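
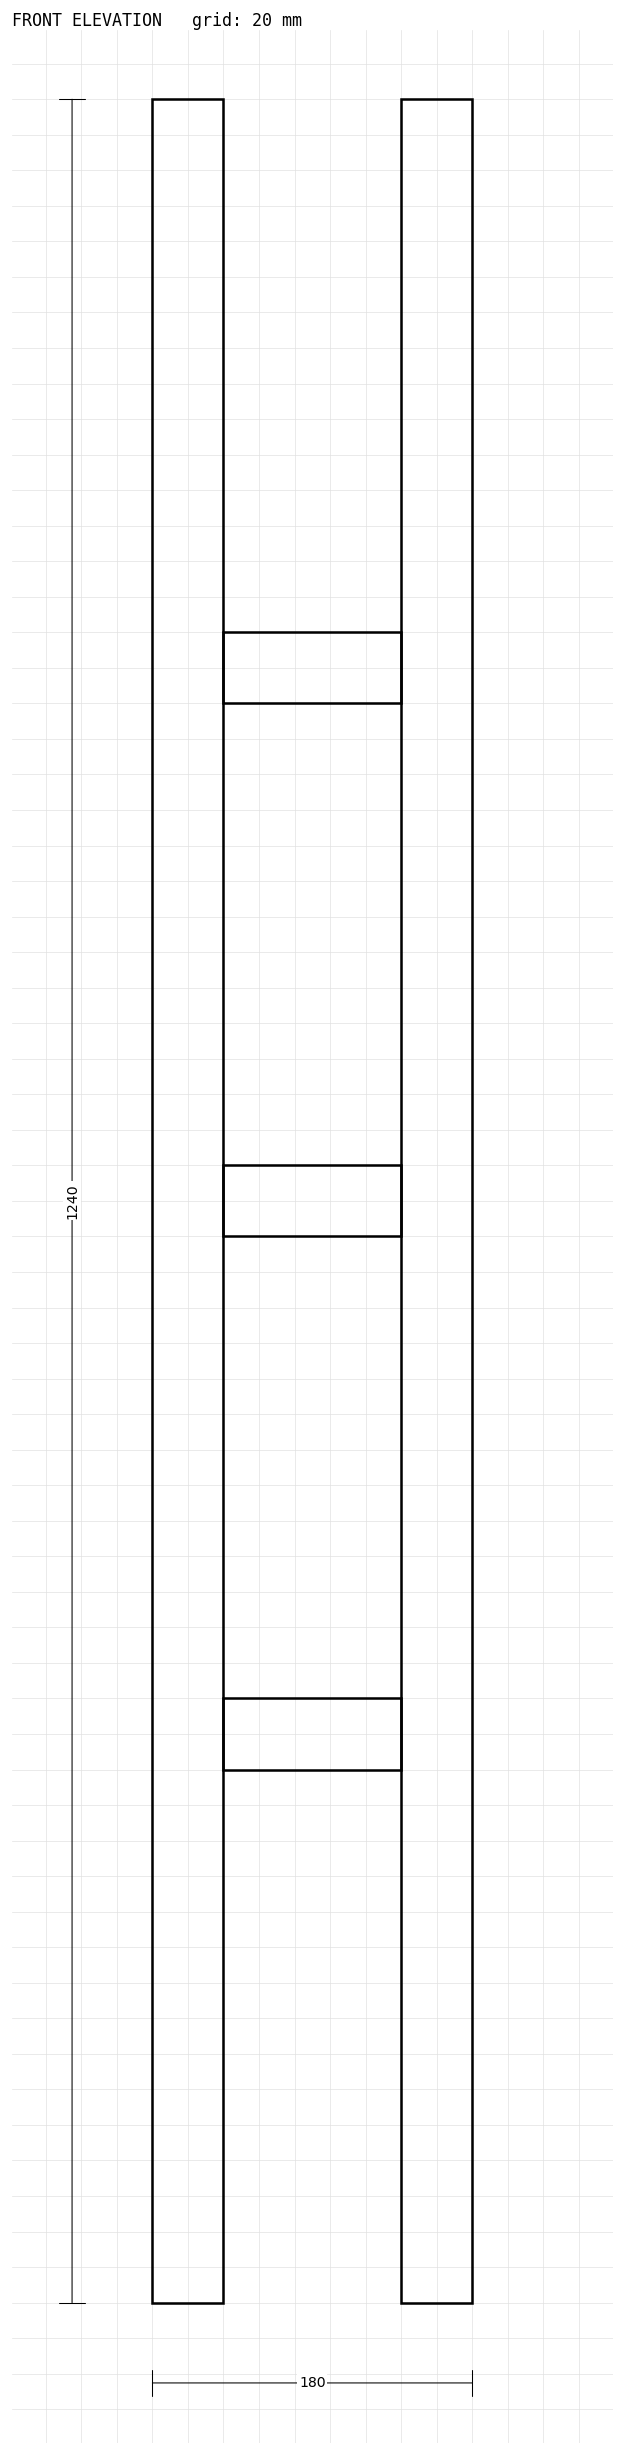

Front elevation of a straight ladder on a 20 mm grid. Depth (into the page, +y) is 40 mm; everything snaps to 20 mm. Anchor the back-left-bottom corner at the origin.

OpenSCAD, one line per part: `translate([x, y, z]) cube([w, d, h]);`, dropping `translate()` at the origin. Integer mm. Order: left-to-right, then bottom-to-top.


cube([40, 40, 1240]);
translate([40, 0, 300]) cube([100, 40, 40]);
translate([40, 0, 600]) cube([100, 40, 40]);
translate([40, 0, 900]) cube([100, 40, 40]);
translate([140, 0, 0]) cube([40, 40, 1240]);


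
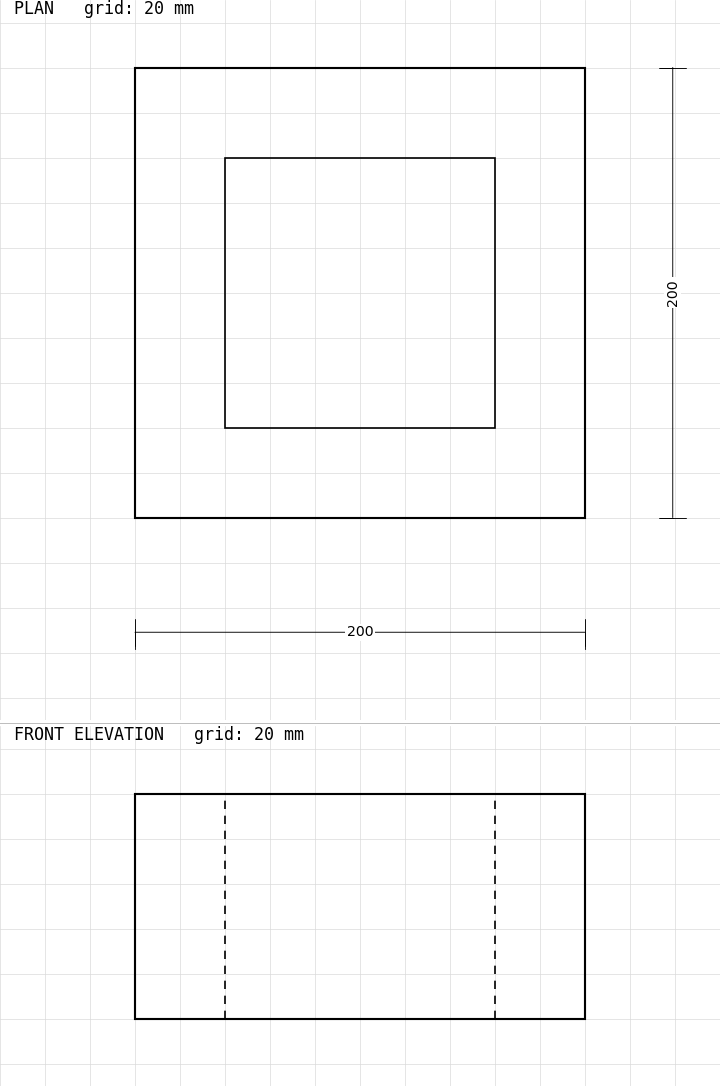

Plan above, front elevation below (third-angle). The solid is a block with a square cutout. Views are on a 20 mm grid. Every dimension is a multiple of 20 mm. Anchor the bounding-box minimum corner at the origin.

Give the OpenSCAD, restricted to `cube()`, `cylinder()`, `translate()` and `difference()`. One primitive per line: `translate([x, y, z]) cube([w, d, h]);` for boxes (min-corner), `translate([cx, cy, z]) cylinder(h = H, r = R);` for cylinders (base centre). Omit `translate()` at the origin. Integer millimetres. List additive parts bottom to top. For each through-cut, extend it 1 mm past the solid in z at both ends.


difference() {
  cube([200, 200, 100]);
  translate([40, 40, -1]) cube([120, 120, 102]);
}


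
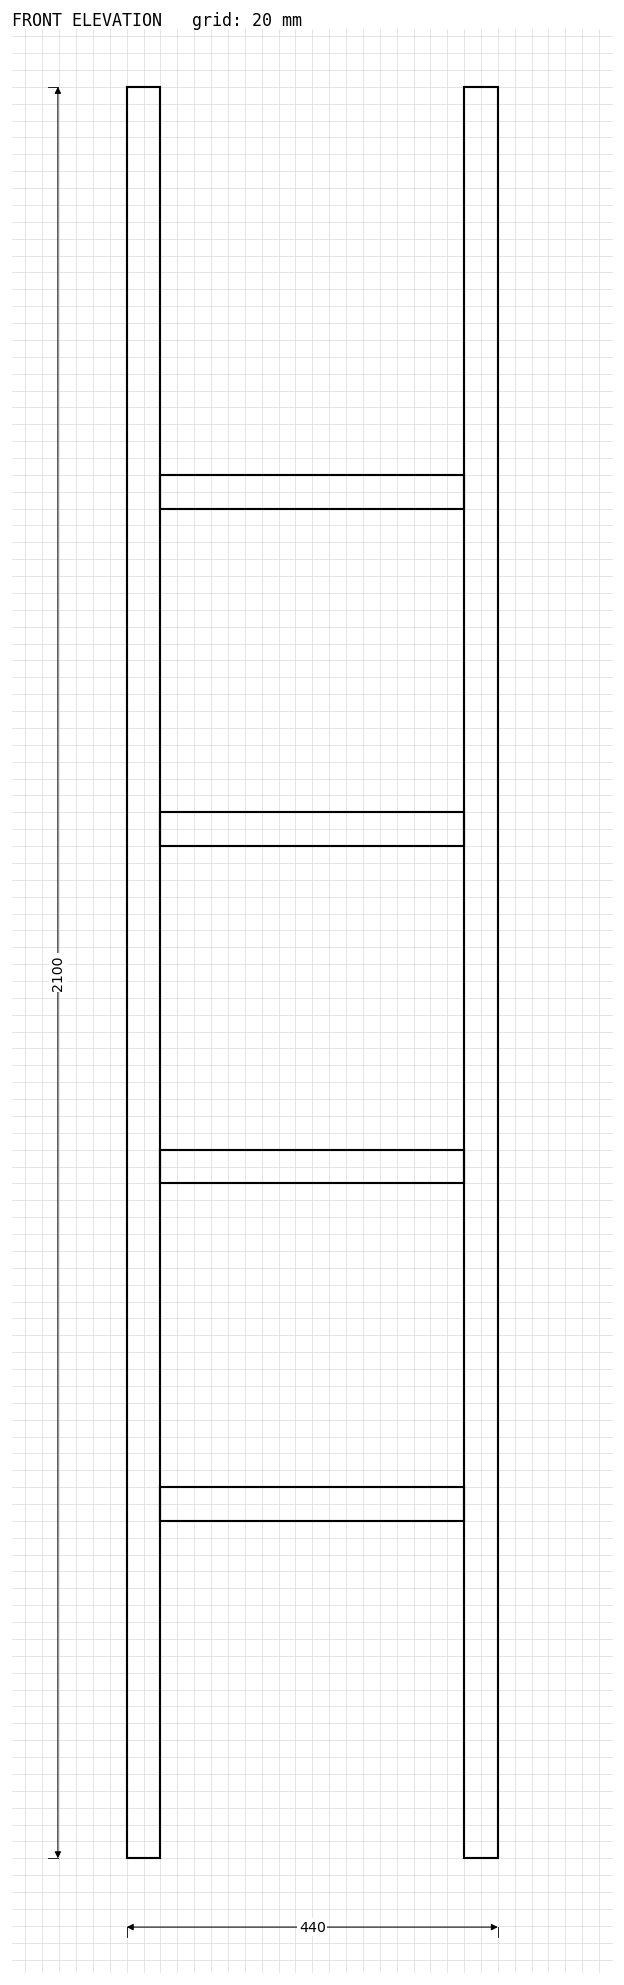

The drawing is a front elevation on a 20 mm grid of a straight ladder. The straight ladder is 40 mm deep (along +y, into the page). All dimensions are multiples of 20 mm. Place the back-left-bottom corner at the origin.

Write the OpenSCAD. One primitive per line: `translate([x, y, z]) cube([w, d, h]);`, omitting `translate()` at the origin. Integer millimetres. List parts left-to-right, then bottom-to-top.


cube([40, 40, 2100]);
translate([40, 0, 400]) cube([360, 40, 40]);
translate([40, 0, 800]) cube([360, 40, 40]);
translate([40, 0, 1200]) cube([360, 40, 40]);
translate([40, 0, 1600]) cube([360, 40, 40]);
translate([400, 0, 0]) cube([40, 40, 2100]);


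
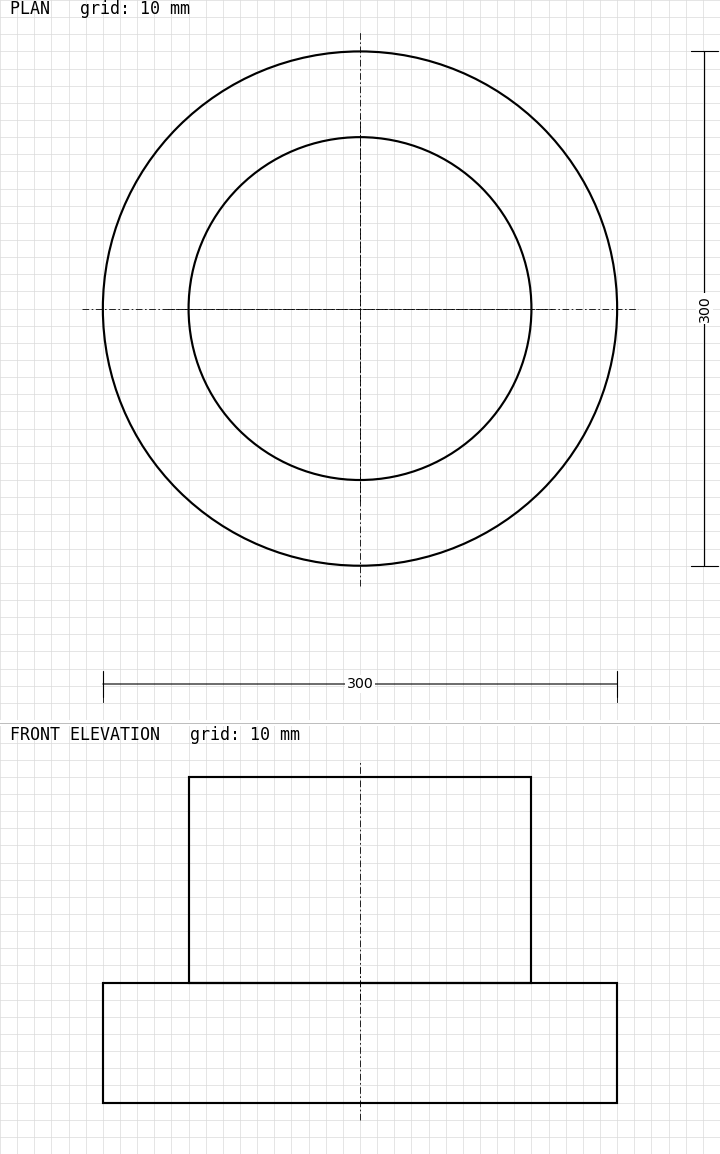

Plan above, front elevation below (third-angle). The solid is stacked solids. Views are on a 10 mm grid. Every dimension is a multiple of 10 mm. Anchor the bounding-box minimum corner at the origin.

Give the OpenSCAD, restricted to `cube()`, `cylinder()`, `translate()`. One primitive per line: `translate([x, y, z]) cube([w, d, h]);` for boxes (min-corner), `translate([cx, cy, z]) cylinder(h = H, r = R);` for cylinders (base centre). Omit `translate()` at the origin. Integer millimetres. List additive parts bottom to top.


translate([150, 150, 0]) cylinder(h = 70, r = 150);
translate([150, 150, 70]) cylinder(h = 120, r = 100);


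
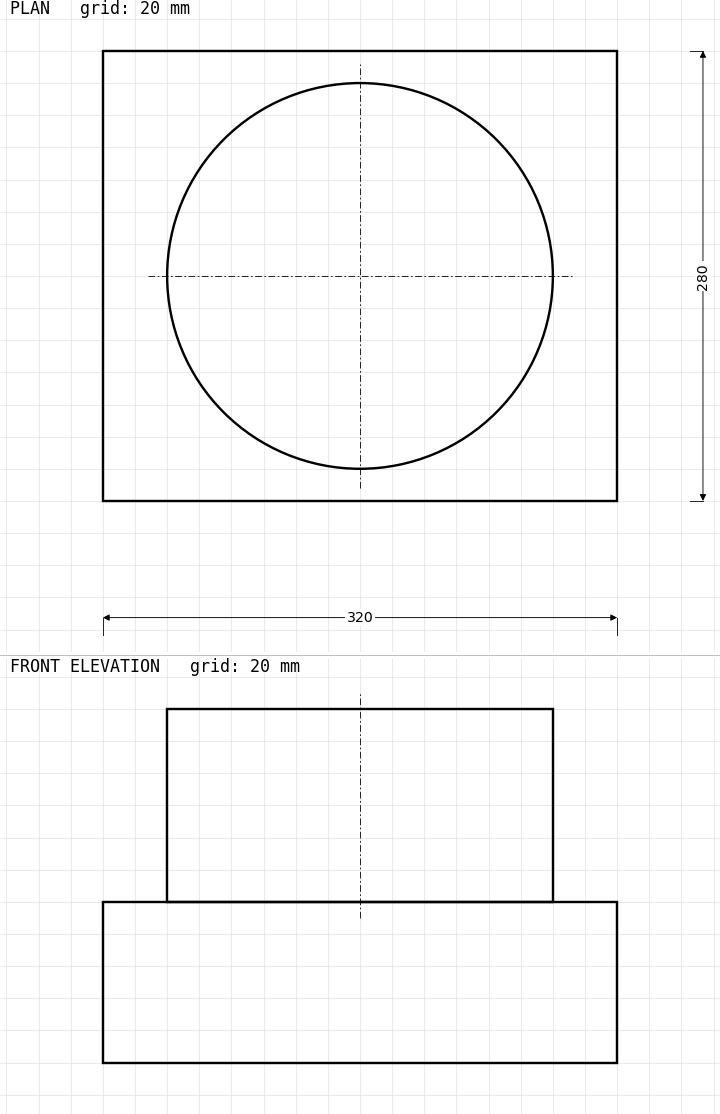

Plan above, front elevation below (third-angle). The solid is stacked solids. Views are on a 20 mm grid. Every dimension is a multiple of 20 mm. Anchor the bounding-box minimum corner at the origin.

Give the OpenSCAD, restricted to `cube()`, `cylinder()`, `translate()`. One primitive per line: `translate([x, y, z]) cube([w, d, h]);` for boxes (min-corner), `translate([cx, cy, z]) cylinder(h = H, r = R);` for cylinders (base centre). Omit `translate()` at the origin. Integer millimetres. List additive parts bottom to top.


cube([320, 280, 100]);
translate([160, 140, 100]) cylinder(h = 120, r = 120);


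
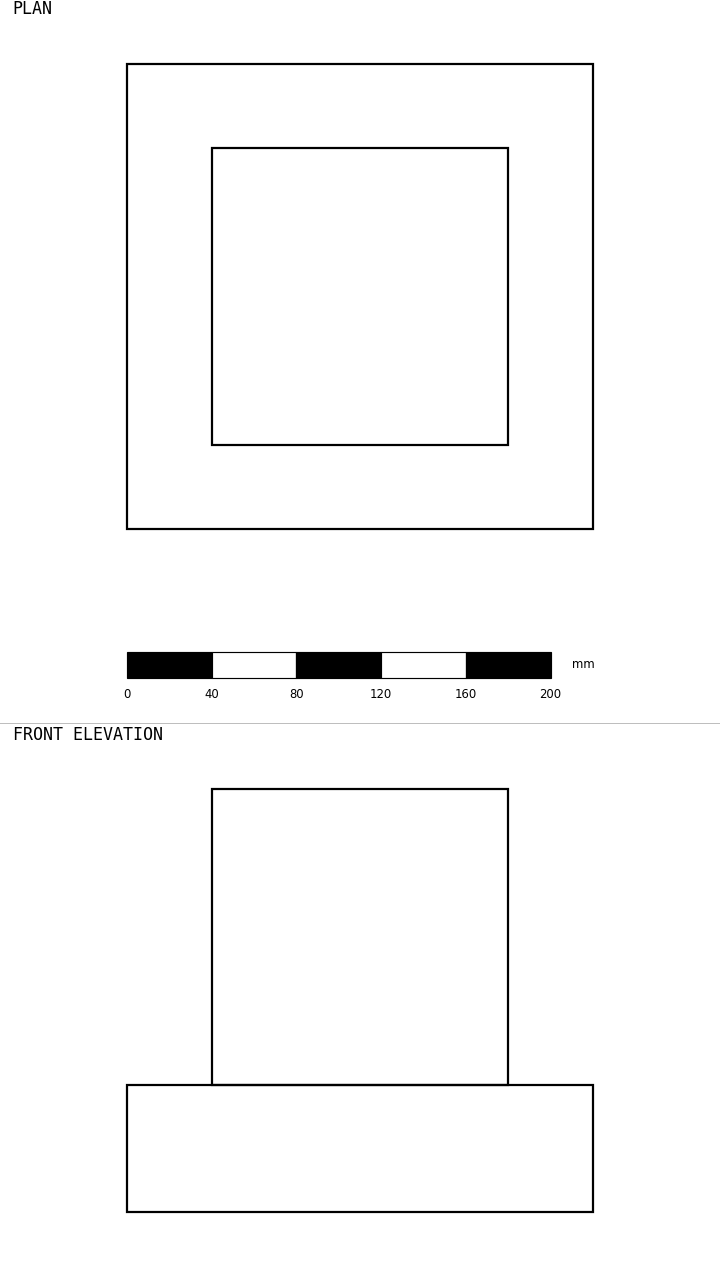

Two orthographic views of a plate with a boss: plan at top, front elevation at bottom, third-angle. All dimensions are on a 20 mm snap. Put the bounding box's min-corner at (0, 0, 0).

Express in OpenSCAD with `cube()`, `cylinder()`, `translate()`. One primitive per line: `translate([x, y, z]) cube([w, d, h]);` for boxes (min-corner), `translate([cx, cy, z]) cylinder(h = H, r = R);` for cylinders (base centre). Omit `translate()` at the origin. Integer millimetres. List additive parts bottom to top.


cube([220, 220, 60]);
translate([40, 40, 60]) cube([140, 140, 140]);


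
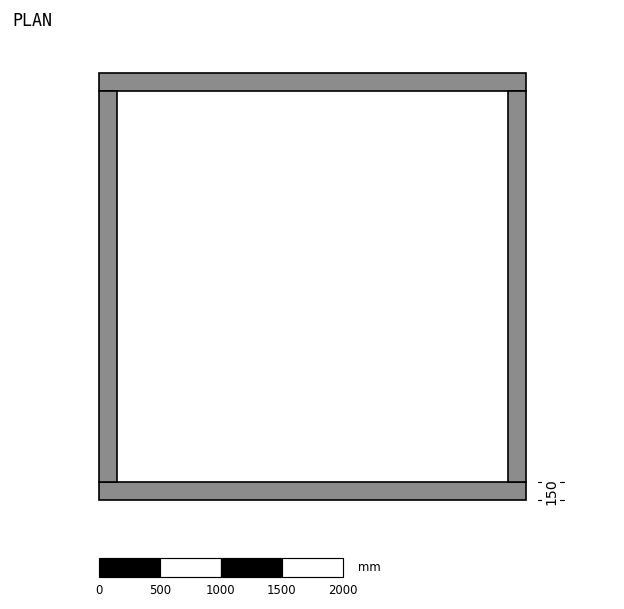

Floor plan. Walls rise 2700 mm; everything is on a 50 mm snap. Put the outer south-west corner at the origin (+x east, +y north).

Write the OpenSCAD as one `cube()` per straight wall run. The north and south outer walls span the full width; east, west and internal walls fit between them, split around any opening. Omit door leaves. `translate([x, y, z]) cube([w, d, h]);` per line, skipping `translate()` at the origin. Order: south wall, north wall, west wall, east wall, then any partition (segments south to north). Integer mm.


cube([3500, 150, 2700]);
translate([0, 3350, 0]) cube([3500, 150, 2700]);
translate([0, 150, 0]) cube([150, 3200, 2700]);
translate([3350, 150, 0]) cube([150, 3200, 2700]);


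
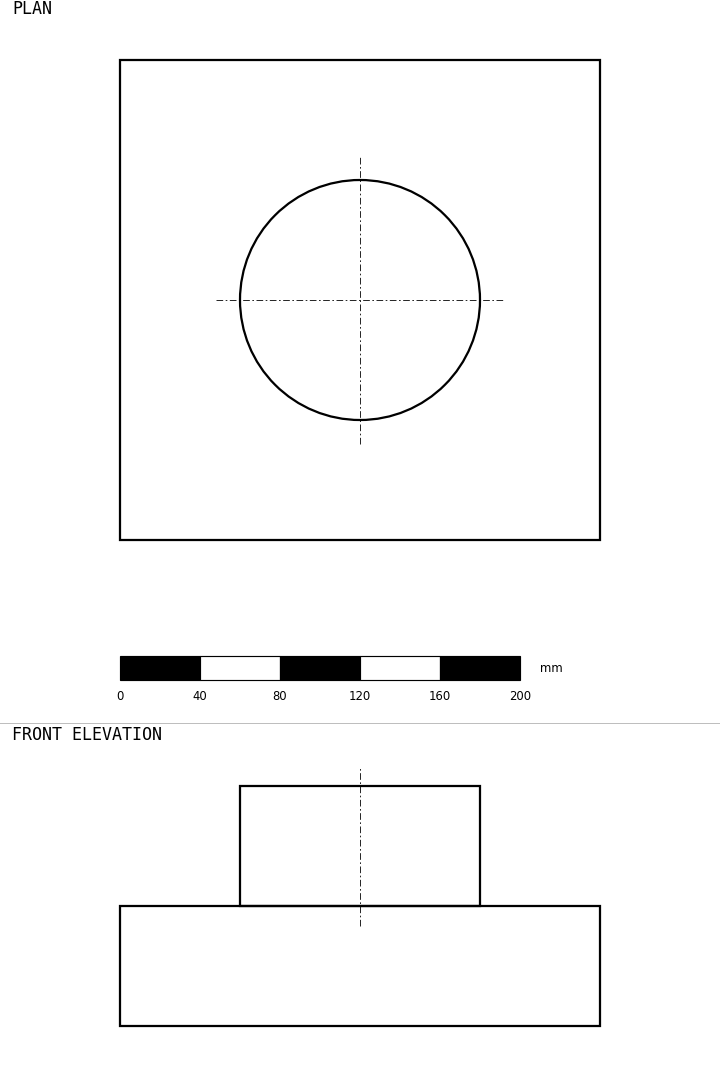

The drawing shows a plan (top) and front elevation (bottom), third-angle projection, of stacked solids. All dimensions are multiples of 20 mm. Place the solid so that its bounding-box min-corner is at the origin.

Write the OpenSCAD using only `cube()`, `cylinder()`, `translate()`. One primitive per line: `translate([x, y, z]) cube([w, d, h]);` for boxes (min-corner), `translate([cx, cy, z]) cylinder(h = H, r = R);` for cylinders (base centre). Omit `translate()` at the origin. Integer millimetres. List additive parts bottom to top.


cube([240, 240, 60]);
translate([120, 120, 60]) cylinder(h = 60, r = 60);


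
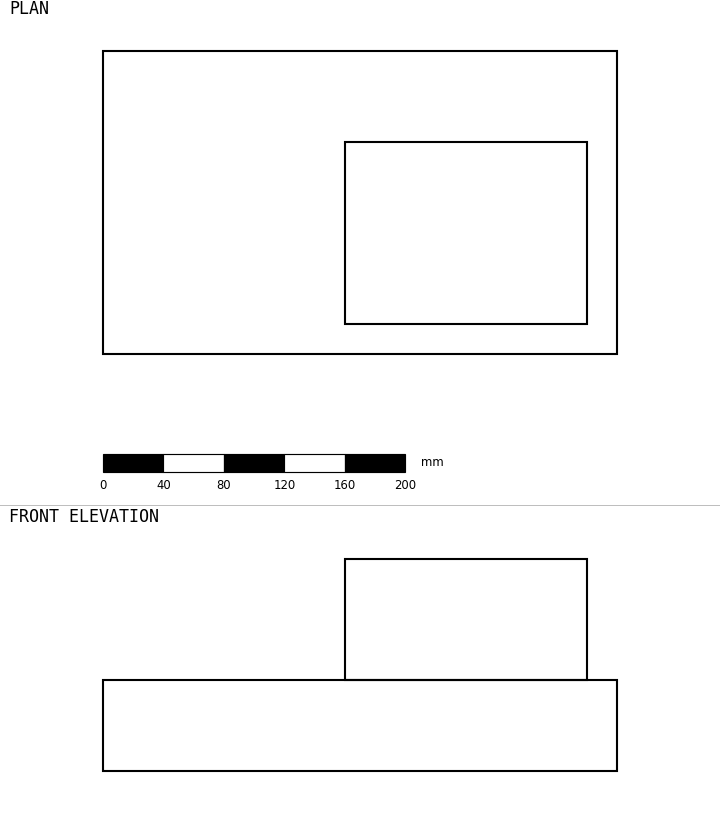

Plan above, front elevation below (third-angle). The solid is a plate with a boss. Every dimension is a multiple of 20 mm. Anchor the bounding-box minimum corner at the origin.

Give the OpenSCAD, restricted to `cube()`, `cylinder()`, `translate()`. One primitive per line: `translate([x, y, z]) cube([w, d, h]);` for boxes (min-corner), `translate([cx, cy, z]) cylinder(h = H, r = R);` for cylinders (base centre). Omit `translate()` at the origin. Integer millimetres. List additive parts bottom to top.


cube([340, 200, 60]);
translate([160, 20, 60]) cube([160, 120, 80]);


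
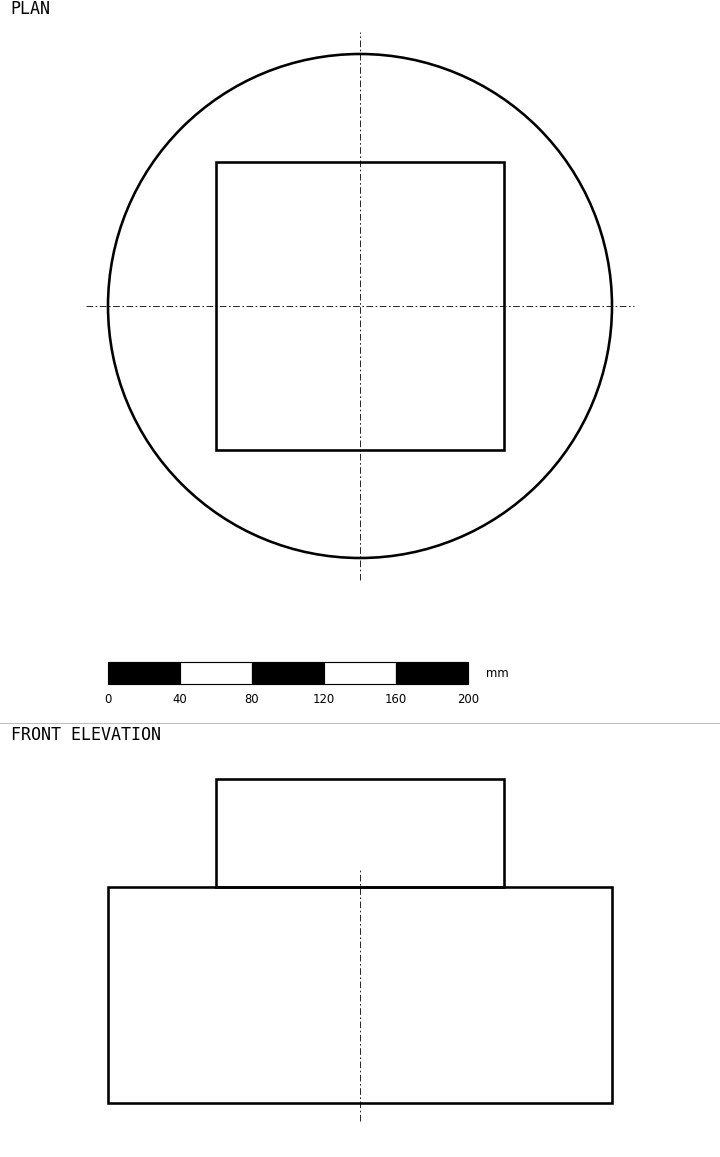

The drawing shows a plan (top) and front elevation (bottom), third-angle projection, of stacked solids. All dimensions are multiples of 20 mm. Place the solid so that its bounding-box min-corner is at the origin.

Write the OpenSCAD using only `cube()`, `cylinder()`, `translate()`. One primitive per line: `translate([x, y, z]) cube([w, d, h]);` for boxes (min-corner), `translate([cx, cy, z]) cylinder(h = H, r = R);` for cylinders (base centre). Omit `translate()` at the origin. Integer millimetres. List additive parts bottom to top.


translate([140, 140, 0]) cylinder(h = 120, r = 140);
translate([60, 60, 120]) cube([160, 160, 60]);


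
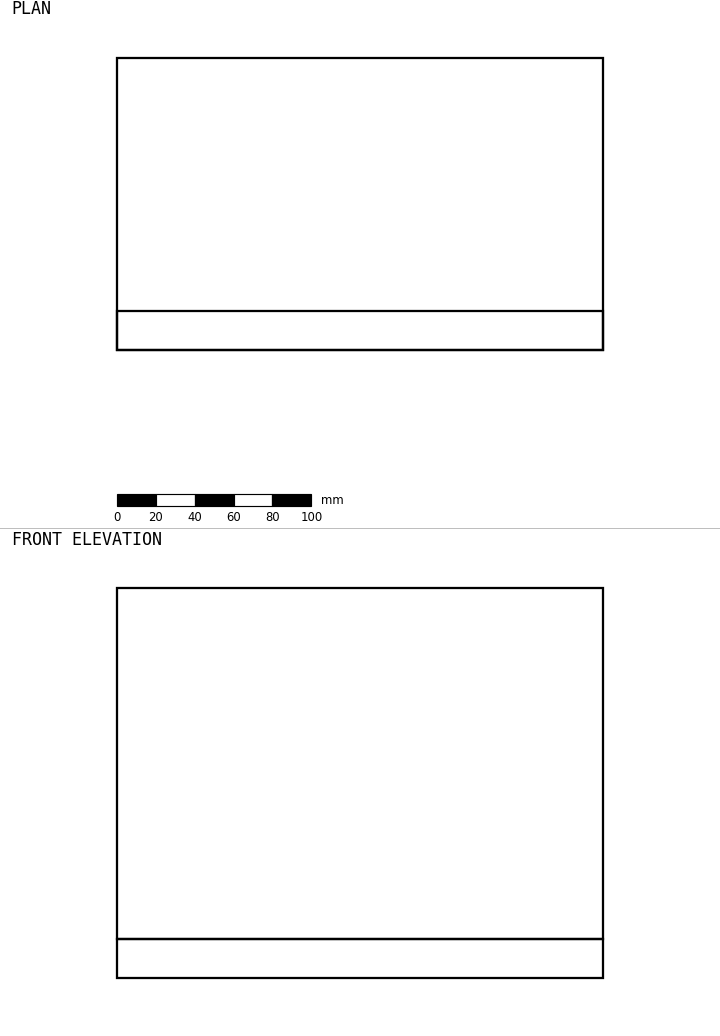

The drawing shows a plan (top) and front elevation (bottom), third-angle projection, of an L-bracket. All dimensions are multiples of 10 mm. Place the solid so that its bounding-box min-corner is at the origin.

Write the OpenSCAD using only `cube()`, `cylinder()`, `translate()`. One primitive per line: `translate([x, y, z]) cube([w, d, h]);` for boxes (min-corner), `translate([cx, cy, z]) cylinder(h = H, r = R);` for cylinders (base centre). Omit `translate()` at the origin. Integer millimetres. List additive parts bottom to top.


cube([250, 150, 20]);
translate([0, 0, 20]) cube([250, 20, 180]);


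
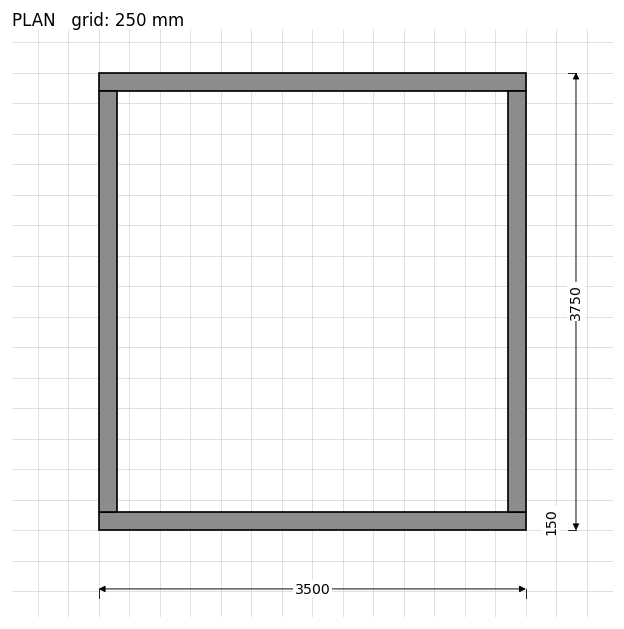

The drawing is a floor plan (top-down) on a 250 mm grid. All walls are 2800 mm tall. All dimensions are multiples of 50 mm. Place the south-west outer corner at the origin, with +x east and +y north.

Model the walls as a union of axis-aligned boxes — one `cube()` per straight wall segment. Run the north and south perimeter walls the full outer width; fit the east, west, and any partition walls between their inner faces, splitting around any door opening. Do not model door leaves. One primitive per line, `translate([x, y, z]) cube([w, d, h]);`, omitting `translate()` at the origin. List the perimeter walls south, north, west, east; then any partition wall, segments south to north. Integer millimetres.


cube([3500, 150, 2800]);
translate([0, 3600, 0]) cube([3500, 150, 2800]);
translate([0, 150, 0]) cube([150, 3450, 2800]);
translate([3350, 150, 0]) cube([150, 3450, 2800]);


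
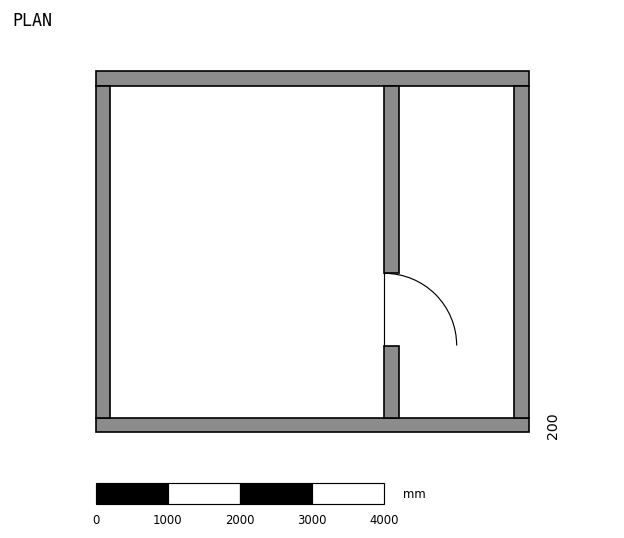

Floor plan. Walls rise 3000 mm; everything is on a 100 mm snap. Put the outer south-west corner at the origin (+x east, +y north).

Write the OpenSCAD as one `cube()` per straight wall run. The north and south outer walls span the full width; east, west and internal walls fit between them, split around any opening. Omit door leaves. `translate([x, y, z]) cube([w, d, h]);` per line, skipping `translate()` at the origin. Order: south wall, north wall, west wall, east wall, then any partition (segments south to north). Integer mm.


cube([6000, 200, 3000]);
translate([0, 4800, 0]) cube([6000, 200, 3000]);
translate([0, 200, 0]) cube([200, 4600, 3000]);
translate([5800, 200, 0]) cube([200, 4600, 3000]);
translate([4000, 200, 0]) cube([200, 1000, 3000]);
translate([4000, 2200, 0]) cube([200, 2600, 3000]);


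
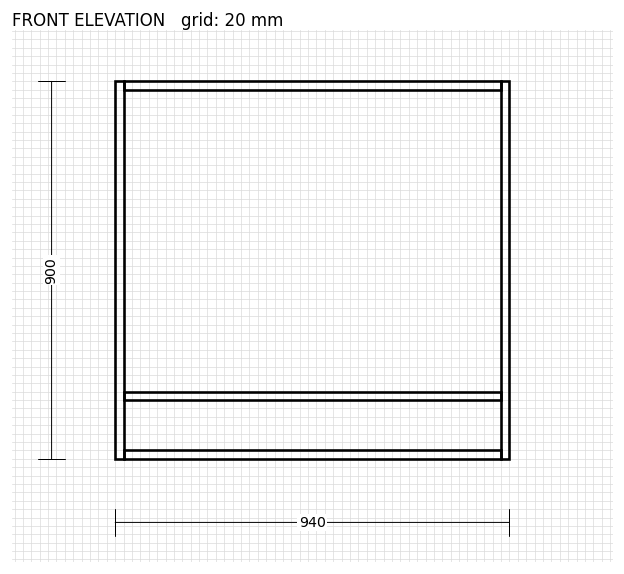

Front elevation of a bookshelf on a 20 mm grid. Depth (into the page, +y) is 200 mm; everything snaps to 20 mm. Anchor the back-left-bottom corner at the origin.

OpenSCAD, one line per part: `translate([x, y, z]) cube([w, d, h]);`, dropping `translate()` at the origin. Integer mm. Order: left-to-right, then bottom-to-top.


cube([20, 200, 900]);
translate([20, 0, 0]) cube([900, 200, 20]);
translate([20, 0, 140]) cube([900, 200, 20]);
translate([20, 0, 880]) cube([900, 200, 20]);
translate([920, 0, 0]) cube([20, 200, 900]);


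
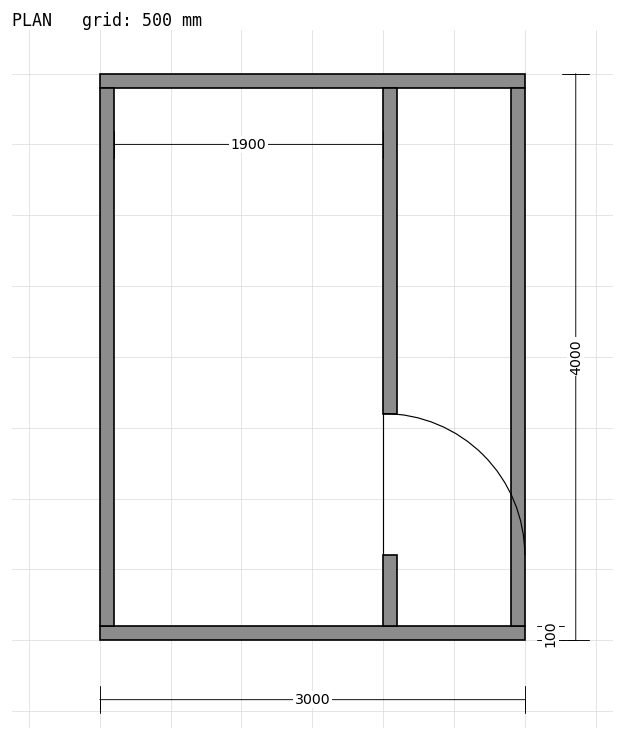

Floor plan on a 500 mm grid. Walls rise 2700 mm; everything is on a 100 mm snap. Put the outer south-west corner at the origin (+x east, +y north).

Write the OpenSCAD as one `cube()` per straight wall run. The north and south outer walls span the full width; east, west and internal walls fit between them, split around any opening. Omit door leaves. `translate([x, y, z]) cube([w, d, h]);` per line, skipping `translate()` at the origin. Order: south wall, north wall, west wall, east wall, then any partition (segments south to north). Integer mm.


cube([3000, 100, 2700]);
translate([0, 3900, 0]) cube([3000, 100, 2700]);
translate([0, 100, 0]) cube([100, 3800, 2700]);
translate([2900, 100, 0]) cube([100, 3800, 2700]);
translate([2000, 100, 0]) cube([100, 500, 2700]);
translate([2000, 1600, 0]) cube([100, 2300, 2700]);


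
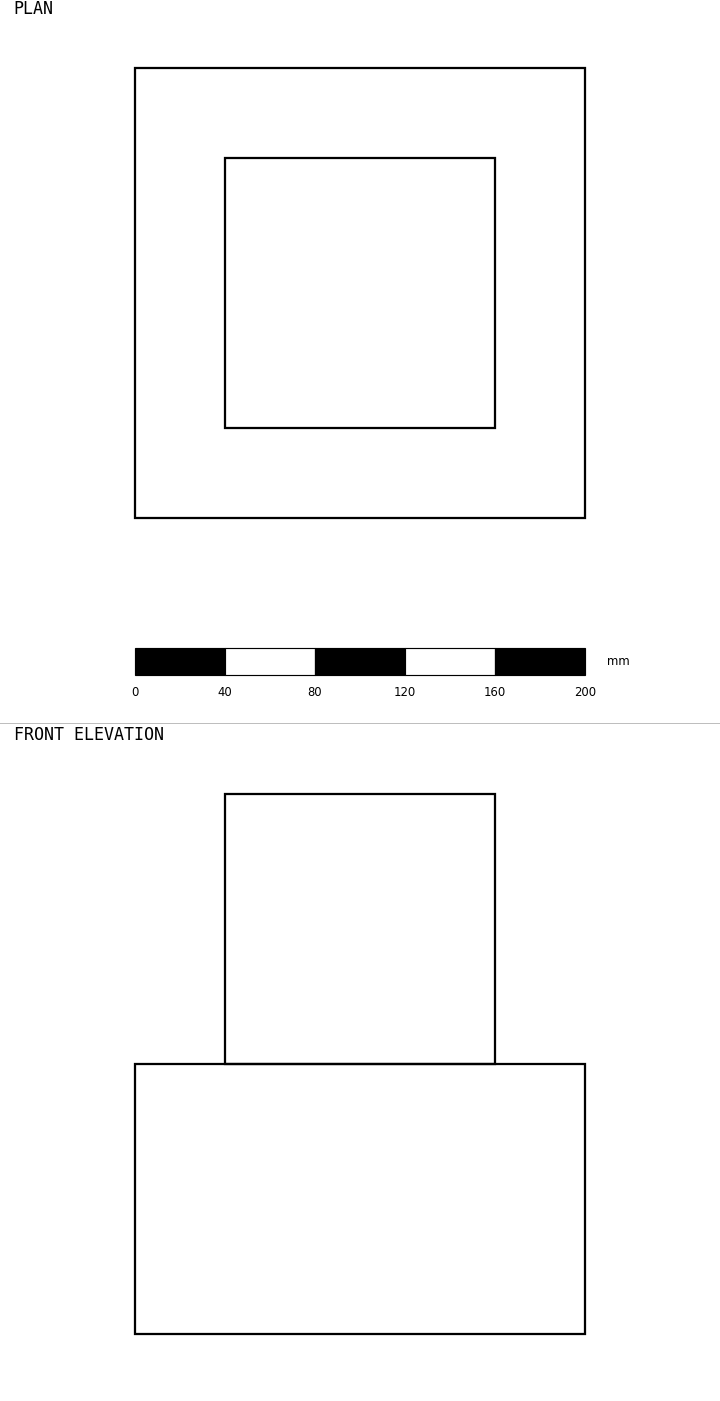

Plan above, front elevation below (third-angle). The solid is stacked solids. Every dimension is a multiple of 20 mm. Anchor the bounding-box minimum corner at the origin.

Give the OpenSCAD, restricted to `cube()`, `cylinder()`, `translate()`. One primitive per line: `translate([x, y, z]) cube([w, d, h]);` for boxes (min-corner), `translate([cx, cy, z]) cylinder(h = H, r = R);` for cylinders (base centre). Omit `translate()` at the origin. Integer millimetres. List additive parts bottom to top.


cube([200, 200, 120]);
translate([40, 40, 120]) cube([120, 120, 120]);


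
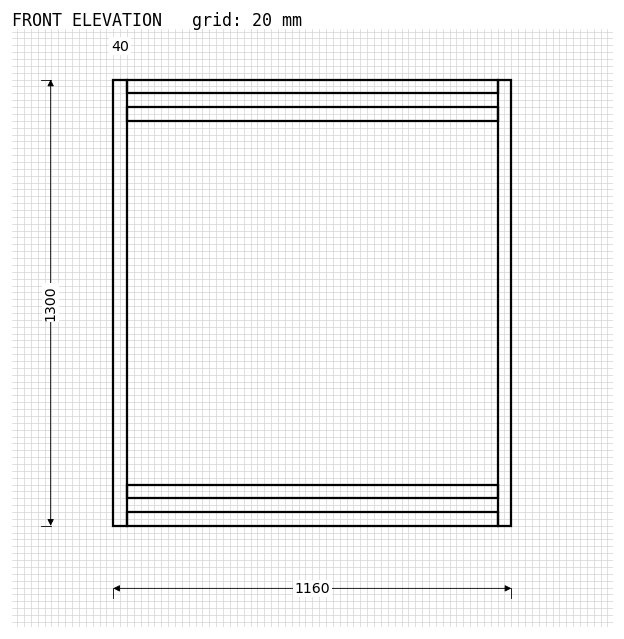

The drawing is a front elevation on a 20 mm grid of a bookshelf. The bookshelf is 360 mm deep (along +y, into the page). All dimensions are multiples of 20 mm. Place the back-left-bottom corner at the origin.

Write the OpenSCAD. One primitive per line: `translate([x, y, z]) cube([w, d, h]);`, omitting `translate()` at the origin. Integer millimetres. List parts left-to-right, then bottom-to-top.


cube([40, 360, 1300]);
translate([40, 0, 0]) cube([1080, 360, 40]);
translate([40, 0, 80]) cube([1080, 360, 40]);
translate([40, 0, 1180]) cube([1080, 360, 40]);
translate([40, 0, 1260]) cube([1080, 360, 40]);
translate([1120, 0, 0]) cube([40, 360, 1300]);


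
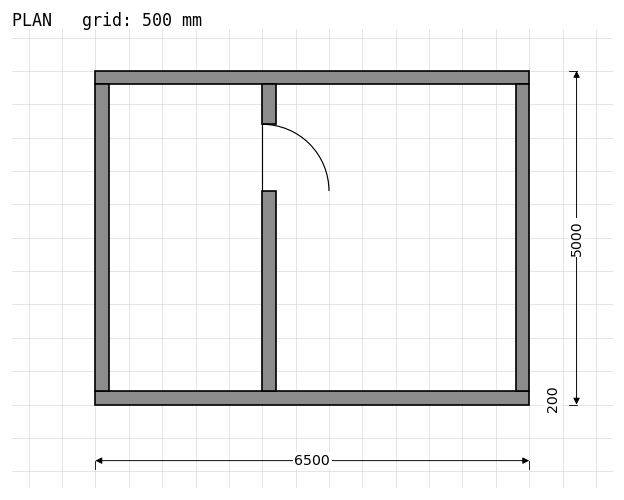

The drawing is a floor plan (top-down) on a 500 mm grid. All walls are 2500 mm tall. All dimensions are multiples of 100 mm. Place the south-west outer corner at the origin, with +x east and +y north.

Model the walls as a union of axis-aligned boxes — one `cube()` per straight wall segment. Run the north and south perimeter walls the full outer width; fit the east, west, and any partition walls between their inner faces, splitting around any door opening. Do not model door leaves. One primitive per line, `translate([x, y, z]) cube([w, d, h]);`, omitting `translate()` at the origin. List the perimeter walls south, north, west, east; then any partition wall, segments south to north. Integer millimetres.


cube([6500, 200, 2500]);
translate([0, 4800, 0]) cube([6500, 200, 2500]);
translate([0, 200, 0]) cube([200, 4600, 2500]);
translate([6300, 200, 0]) cube([200, 4600, 2500]);
translate([2500, 200, 0]) cube([200, 3000, 2500]);
translate([2500, 4200, 0]) cube([200, 600, 2500]);


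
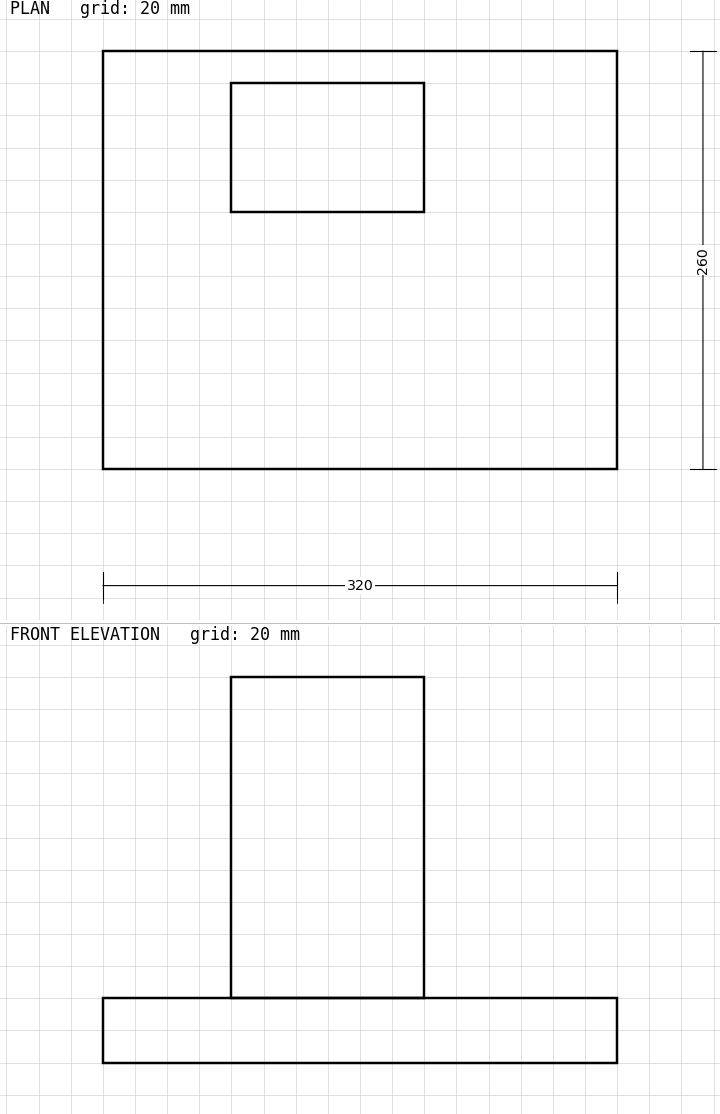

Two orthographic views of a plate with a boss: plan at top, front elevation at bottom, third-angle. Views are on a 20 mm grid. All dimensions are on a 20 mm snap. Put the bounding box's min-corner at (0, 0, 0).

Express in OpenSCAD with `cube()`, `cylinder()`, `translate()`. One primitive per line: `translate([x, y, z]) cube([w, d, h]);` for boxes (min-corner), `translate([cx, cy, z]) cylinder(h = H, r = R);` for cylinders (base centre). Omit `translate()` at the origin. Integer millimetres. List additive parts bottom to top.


cube([320, 260, 40]);
translate([80, 160, 40]) cube([120, 80, 200]);


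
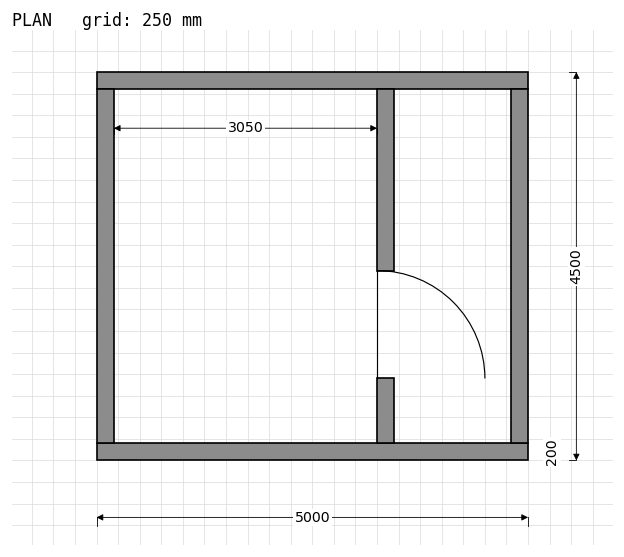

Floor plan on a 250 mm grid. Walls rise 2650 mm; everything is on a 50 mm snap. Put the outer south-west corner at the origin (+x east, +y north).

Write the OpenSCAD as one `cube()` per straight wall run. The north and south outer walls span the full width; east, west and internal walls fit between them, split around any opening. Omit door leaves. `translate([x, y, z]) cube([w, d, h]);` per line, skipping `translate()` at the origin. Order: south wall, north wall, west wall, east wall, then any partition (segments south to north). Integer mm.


cube([5000, 200, 2650]);
translate([0, 4300, 0]) cube([5000, 200, 2650]);
translate([0, 200, 0]) cube([200, 4100, 2650]);
translate([4800, 200, 0]) cube([200, 4100, 2650]);
translate([3250, 200, 0]) cube([200, 750, 2650]);
translate([3250, 2200, 0]) cube([200, 2100, 2650]);


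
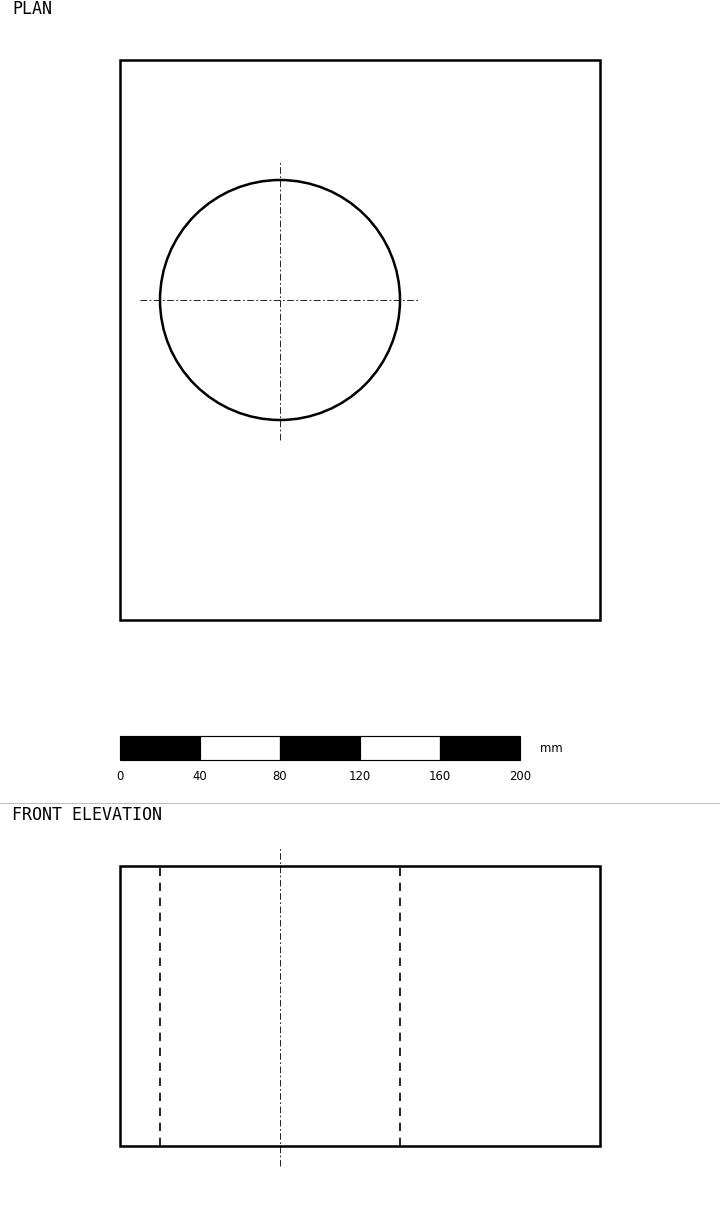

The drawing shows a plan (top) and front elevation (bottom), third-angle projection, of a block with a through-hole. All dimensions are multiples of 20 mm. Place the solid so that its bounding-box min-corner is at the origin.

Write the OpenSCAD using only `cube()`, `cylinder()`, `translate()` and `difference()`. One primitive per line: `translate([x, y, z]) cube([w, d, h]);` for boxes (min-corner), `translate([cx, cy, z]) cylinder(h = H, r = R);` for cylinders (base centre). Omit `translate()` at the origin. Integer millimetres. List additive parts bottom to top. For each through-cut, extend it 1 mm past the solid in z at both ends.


difference() {
  cube([240, 280, 140]);
  translate([80, 160, -1]) cylinder(h = 142, r = 60);
}


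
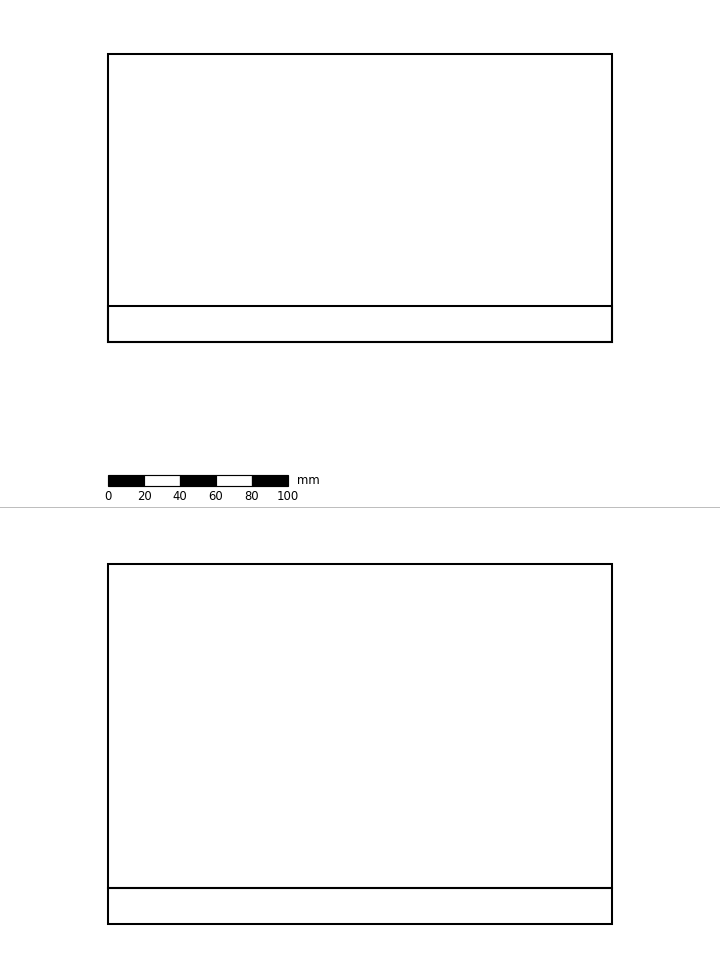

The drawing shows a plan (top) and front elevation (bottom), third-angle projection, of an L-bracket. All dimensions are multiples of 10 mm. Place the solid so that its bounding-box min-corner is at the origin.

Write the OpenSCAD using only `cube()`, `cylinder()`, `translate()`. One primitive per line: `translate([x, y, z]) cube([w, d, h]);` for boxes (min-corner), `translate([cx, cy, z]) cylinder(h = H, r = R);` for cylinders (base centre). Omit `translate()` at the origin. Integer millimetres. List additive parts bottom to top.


cube([280, 160, 20]);
translate([0, 0, 20]) cube([280, 20, 180]);


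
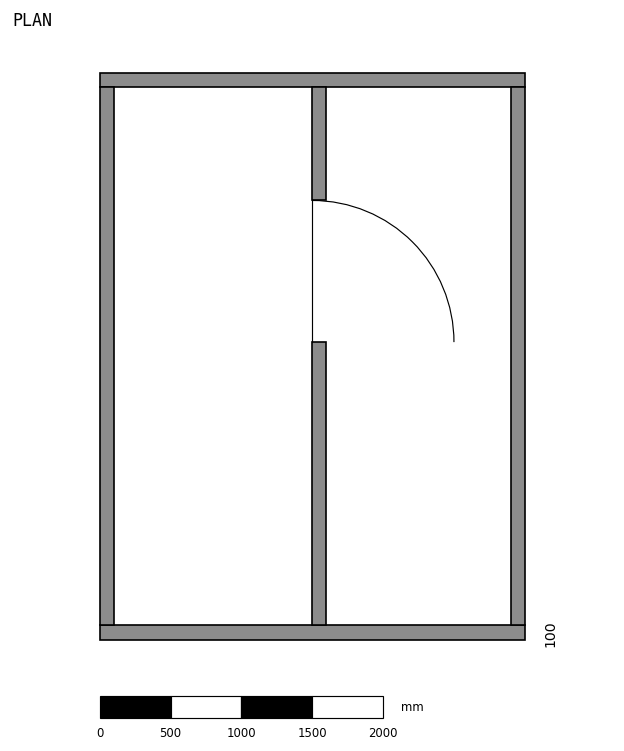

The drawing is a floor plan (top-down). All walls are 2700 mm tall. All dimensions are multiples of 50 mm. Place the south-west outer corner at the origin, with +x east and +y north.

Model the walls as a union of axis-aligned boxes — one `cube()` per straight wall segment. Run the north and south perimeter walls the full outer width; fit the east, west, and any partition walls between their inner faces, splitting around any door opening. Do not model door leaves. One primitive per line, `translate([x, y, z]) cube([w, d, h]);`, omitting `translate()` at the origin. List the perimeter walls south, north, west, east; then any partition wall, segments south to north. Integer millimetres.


cube([3000, 100, 2700]);
translate([0, 3900, 0]) cube([3000, 100, 2700]);
translate([0, 100, 0]) cube([100, 3800, 2700]);
translate([2900, 100, 0]) cube([100, 3800, 2700]);
translate([1500, 100, 0]) cube([100, 2000, 2700]);
translate([1500, 3100, 0]) cube([100, 800, 2700]);


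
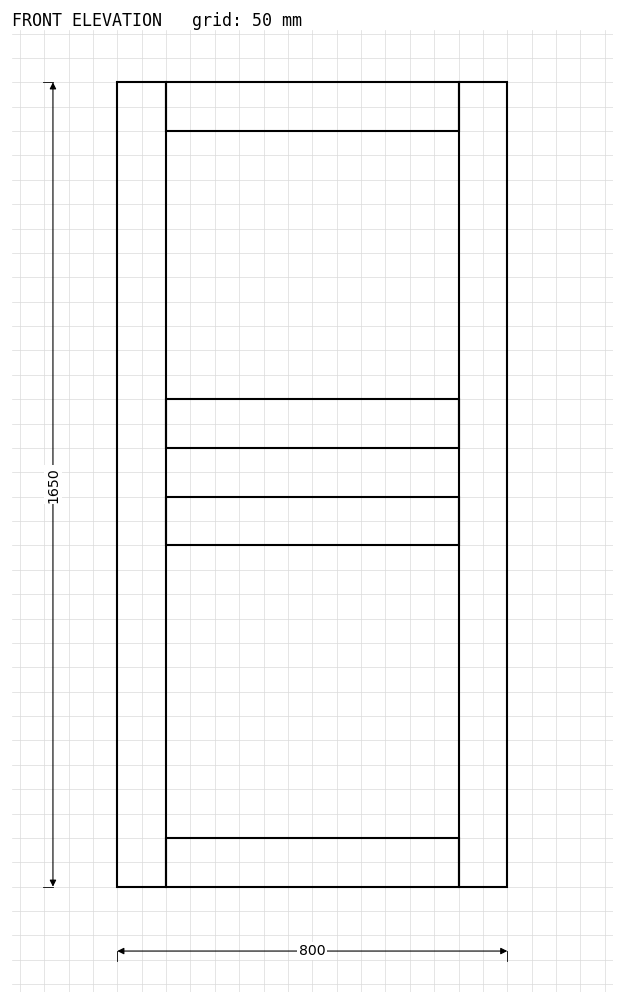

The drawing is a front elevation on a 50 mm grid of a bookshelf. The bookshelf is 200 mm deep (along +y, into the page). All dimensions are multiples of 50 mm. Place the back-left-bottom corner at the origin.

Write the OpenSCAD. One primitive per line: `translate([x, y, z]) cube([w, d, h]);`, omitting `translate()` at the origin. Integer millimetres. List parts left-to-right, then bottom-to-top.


cube([100, 200, 1650]);
translate([100, 0, 0]) cube([600, 200, 100]);
translate([100, 0, 700]) cube([600, 200, 100]);
translate([100, 0, 900]) cube([600, 200, 100]);
translate([100, 0, 1550]) cube([600, 200, 100]);
translate([700, 0, 0]) cube([100, 200, 1650]);


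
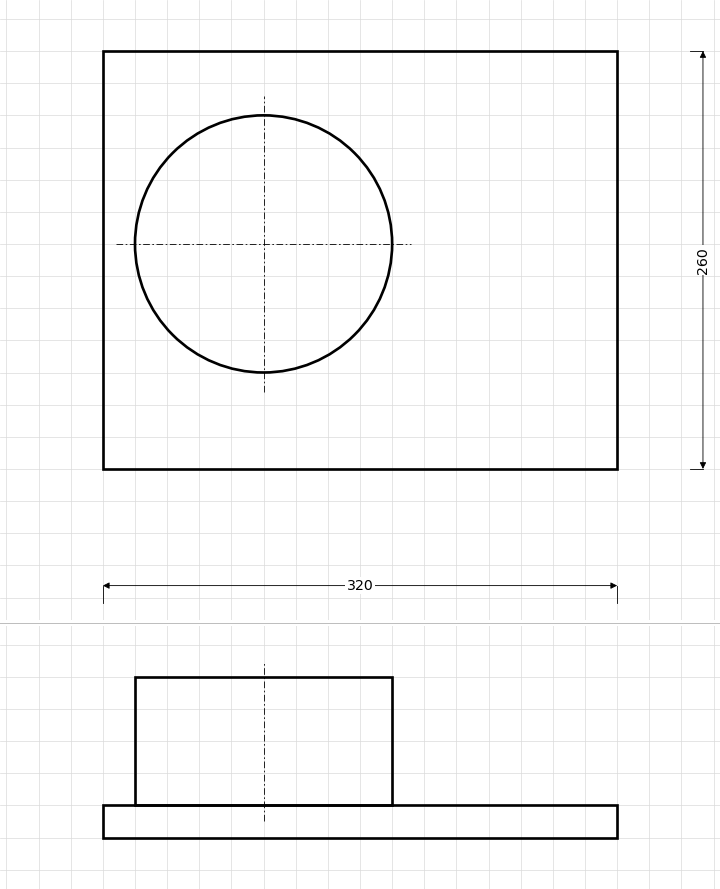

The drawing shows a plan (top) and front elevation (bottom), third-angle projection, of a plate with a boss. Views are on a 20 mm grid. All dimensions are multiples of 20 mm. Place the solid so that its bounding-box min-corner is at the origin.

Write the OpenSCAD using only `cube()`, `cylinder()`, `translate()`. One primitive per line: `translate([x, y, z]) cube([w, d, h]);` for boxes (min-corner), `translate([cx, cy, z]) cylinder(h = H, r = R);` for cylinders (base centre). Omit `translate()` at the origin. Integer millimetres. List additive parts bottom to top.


cube([320, 260, 20]);
translate([100, 140, 20]) cylinder(h = 80, r = 80);


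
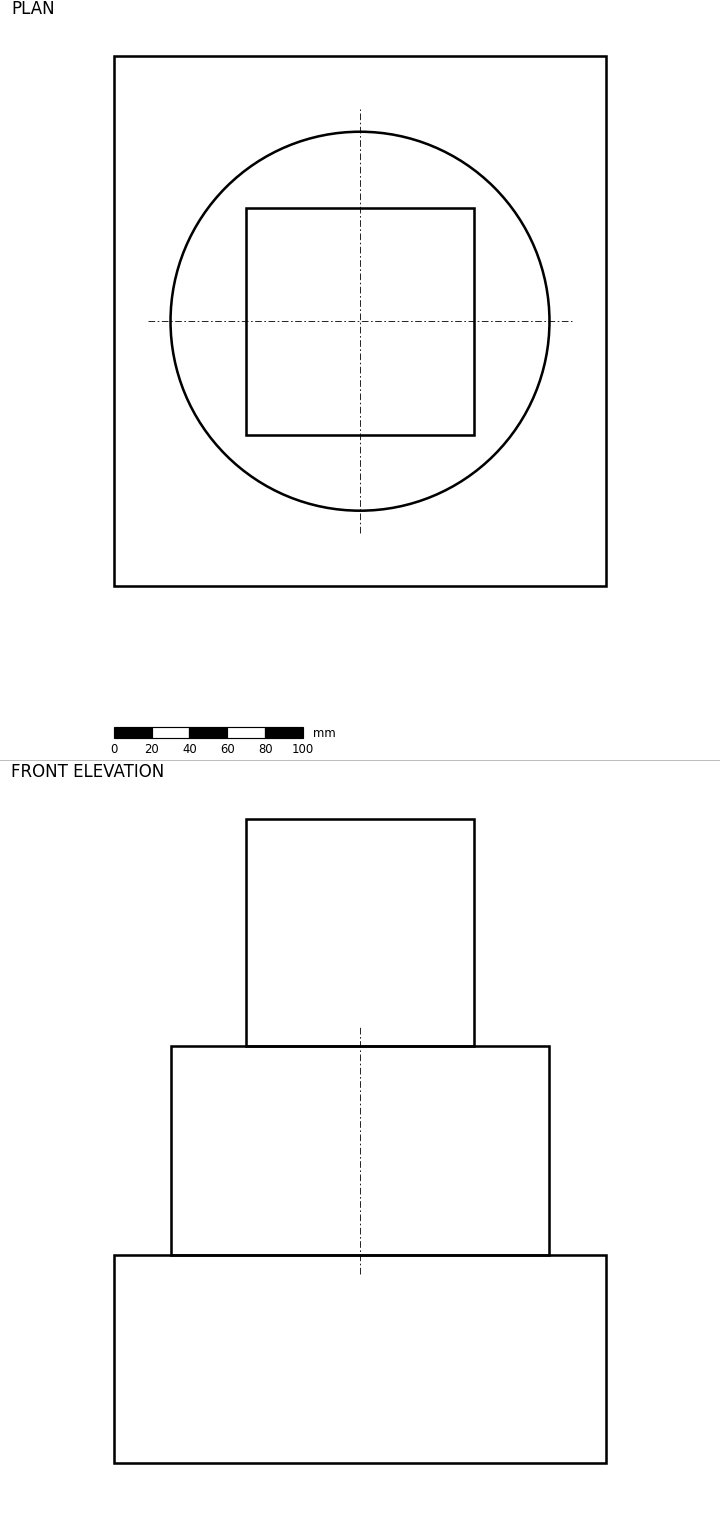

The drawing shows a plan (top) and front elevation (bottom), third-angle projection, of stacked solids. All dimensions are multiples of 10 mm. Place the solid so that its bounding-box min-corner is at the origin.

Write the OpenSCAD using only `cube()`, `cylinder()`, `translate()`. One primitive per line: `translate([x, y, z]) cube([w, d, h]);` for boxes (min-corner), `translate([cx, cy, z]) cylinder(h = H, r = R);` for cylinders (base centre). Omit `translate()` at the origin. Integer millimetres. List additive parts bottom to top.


cube([260, 280, 110]);
translate([130, 140, 110]) cylinder(h = 110, r = 100);
translate([70, 80, 220]) cube([120, 120, 120]);


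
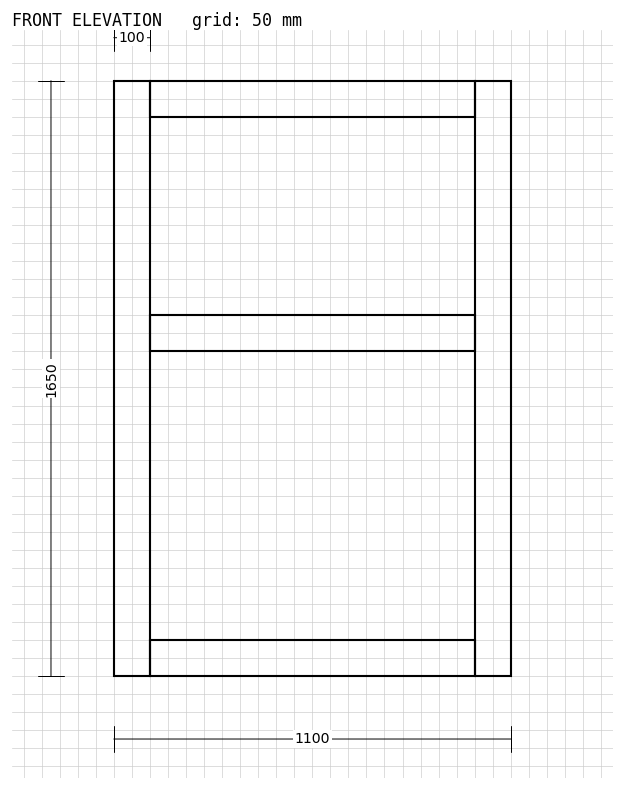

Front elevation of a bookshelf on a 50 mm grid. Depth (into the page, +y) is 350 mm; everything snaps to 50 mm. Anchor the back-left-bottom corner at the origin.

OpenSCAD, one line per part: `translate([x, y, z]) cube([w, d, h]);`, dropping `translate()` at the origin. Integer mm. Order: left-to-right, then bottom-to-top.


cube([100, 350, 1650]);
translate([100, 0, 0]) cube([900, 350, 100]);
translate([100, 0, 900]) cube([900, 350, 100]);
translate([100, 0, 1550]) cube([900, 350, 100]);
translate([1000, 0, 0]) cube([100, 350, 1650]);


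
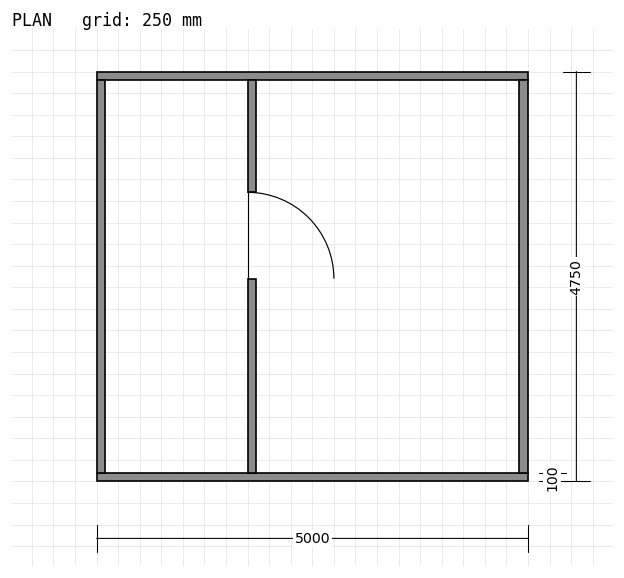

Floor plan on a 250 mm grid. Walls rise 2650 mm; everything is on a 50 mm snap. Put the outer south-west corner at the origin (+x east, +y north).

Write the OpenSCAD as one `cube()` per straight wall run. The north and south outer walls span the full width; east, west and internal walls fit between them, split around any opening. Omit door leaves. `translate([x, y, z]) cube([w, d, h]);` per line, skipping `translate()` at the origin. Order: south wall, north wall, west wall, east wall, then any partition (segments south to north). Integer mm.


cube([5000, 100, 2650]);
translate([0, 4650, 0]) cube([5000, 100, 2650]);
translate([0, 100, 0]) cube([100, 4550, 2650]);
translate([4900, 100, 0]) cube([100, 4550, 2650]);
translate([1750, 100, 0]) cube([100, 2250, 2650]);
translate([1750, 3350, 0]) cube([100, 1300, 2650]);


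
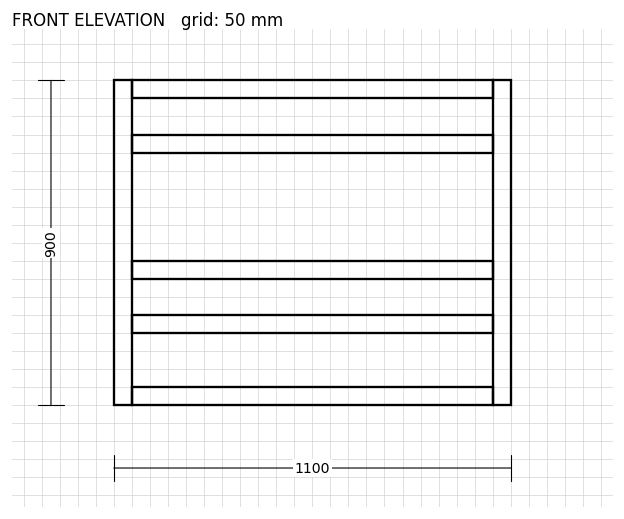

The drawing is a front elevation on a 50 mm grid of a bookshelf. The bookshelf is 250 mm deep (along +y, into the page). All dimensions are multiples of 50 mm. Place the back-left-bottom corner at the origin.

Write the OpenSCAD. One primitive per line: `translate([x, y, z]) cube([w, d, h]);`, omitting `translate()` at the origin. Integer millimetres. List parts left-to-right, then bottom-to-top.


cube([50, 250, 900]);
translate([50, 0, 0]) cube([1000, 250, 50]);
translate([50, 0, 200]) cube([1000, 250, 50]);
translate([50, 0, 350]) cube([1000, 250, 50]);
translate([50, 0, 700]) cube([1000, 250, 50]);
translate([50, 0, 850]) cube([1000, 250, 50]);
translate([1050, 0, 0]) cube([50, 250, 900]);


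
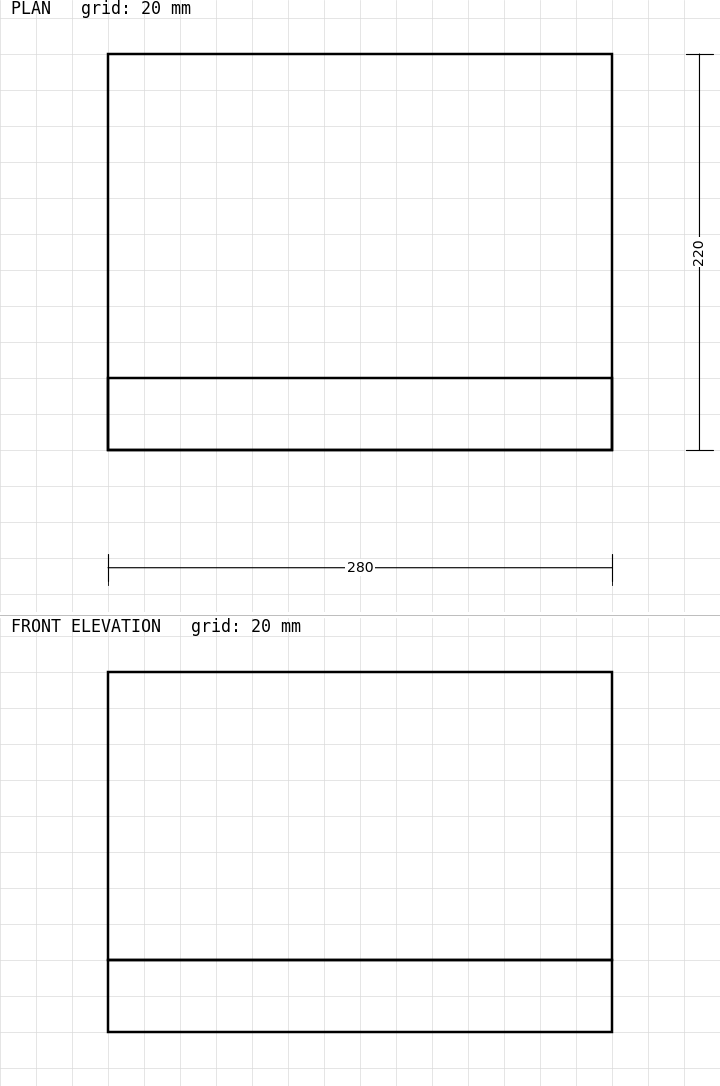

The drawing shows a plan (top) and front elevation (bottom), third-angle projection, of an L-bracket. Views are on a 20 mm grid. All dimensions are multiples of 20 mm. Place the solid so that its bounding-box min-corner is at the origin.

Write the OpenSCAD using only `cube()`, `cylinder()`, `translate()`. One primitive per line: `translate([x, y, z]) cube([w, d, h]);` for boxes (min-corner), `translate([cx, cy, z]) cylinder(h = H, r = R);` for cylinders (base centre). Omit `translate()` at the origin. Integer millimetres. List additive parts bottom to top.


cube([280, 220, 40]);
translate([0, 0, 40]) cube([280, 40, 160]);


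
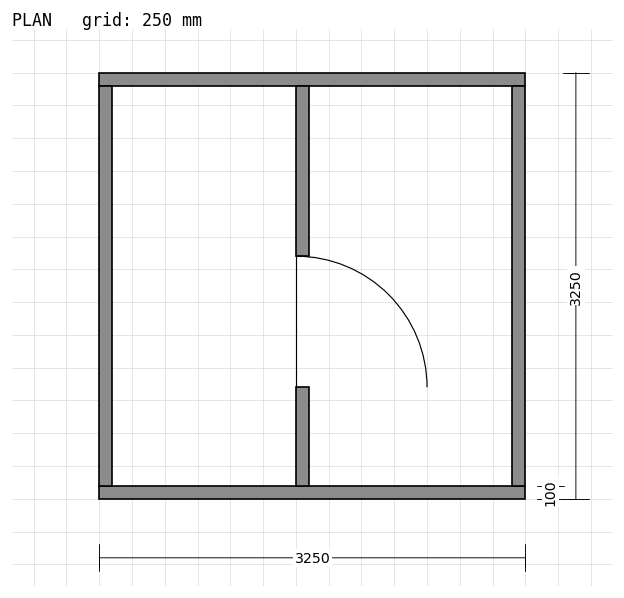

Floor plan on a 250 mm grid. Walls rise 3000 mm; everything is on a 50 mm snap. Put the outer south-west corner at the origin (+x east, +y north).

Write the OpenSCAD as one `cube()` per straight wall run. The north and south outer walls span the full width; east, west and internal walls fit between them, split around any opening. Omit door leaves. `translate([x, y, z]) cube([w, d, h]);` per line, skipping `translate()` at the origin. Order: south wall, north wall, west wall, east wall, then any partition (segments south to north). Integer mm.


cube([3250, 100, 3000]);
translate([0, 3150, 0]) cube([3250, 100, 3000]);
translate([0, 100, 0]) cube([100, 3050, 3000]);
translate([3150, 100, 0]) cube([100, 3050, 3000]);
translate([1500, 100, 0]) cube([100, 750, 3000]);
translate([1500, 1850, 0]) cube([100, 1300, 3000]);


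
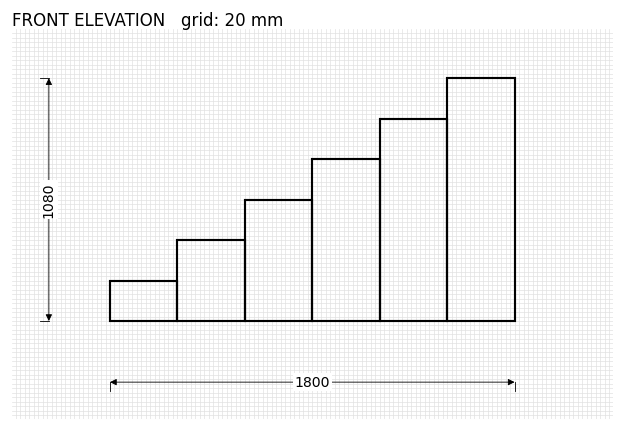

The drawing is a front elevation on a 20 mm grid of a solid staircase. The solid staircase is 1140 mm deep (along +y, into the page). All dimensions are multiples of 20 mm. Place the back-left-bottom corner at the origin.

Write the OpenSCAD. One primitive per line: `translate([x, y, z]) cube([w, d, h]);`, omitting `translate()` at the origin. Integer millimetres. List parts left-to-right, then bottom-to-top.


cube([300, 1140, 180]);
translate([300, 0, 0]) cube([300, 1140, 360]);
translate([600, 0, 0]) cube([300, 1140, 540]);
translate([900, 0, 0]) cube([300, 1140, 720]);
translate([1200, 0, 0]) cube([300, 1140, 900]);
translate([1500, 0, 0]) cube([300, 1140, 1080]);


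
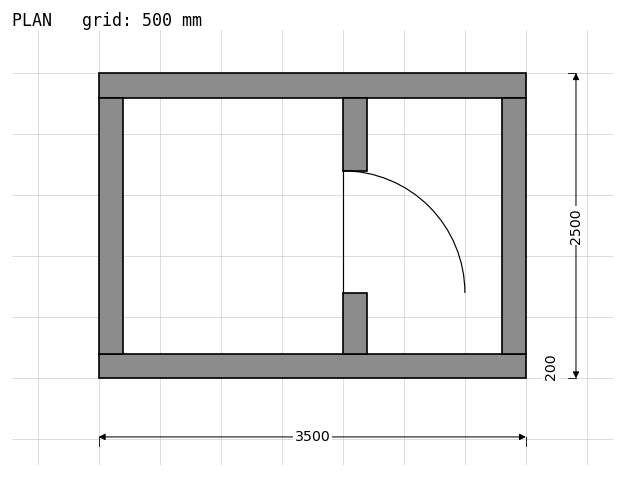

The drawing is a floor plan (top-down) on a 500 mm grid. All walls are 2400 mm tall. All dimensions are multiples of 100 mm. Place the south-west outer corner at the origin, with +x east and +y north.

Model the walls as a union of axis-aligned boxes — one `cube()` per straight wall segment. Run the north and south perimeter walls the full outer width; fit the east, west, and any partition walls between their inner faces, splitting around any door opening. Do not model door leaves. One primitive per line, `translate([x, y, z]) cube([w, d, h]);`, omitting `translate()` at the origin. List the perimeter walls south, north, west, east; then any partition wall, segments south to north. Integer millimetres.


cube([3500, 200, 2400]);
translate([0, 2300, 0]) cube([3500, 200, 2400]);
translate([0, 200, 0]) cube([200, 2100, 2400]);
translate([3300, 200, 0]) cube([200, 2100, 2400]);
translate([2000, 200, 0]) cube([200, 500, 2400]);
translate([2000, 1700, 0]) cube([200, 600, 2400]);


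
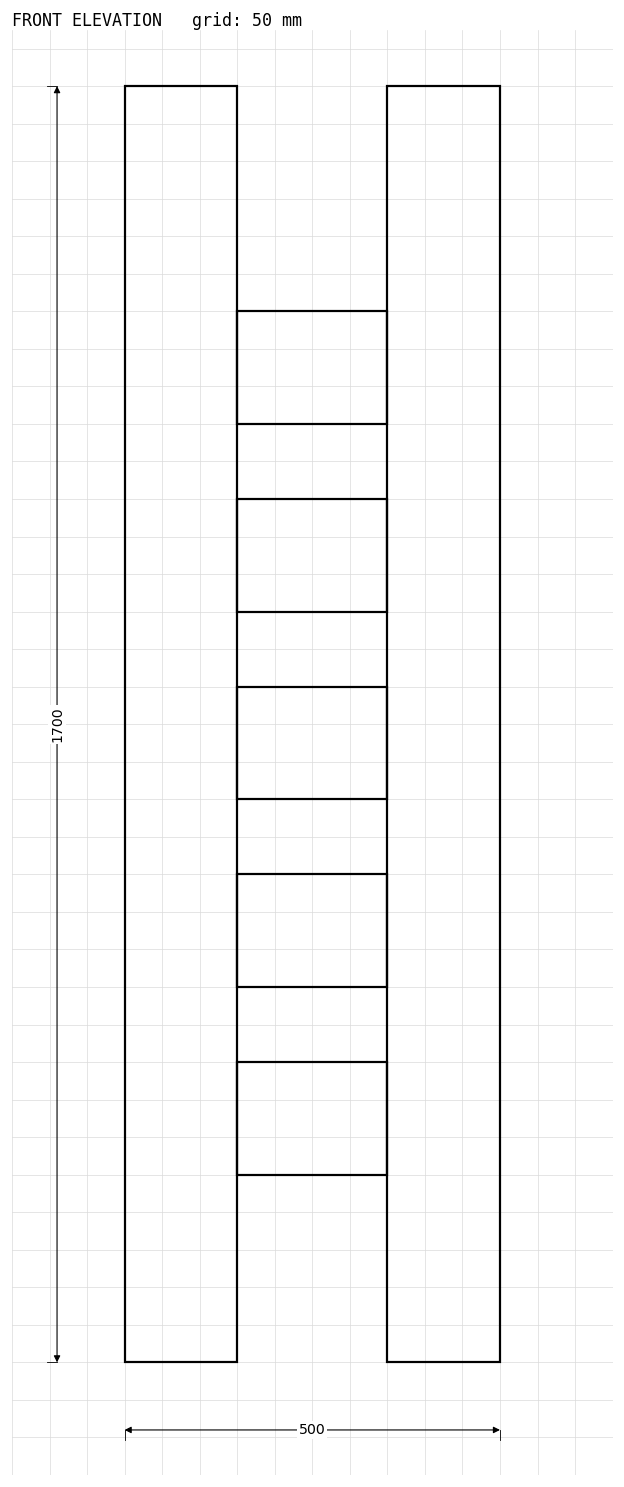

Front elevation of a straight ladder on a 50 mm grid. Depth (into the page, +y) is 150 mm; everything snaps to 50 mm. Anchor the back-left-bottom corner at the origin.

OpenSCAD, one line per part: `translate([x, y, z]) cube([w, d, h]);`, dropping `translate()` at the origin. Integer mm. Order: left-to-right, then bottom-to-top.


cube([150, 150, 1700]);
translate([150, 0, 250]) cube([200, 150, 150]);
translate([150, 0, 500]) cube([200, 150, 150]);
translate([150, 0, 750]) cube([200, 150, 150]);
translate([150, 0, 1000]) cube([200, 150, 150]);
translate([150, 0, 1250]) cube([200, 150, 150]);
translate([350, 0, 0]) cube([150, 150, 1700]);


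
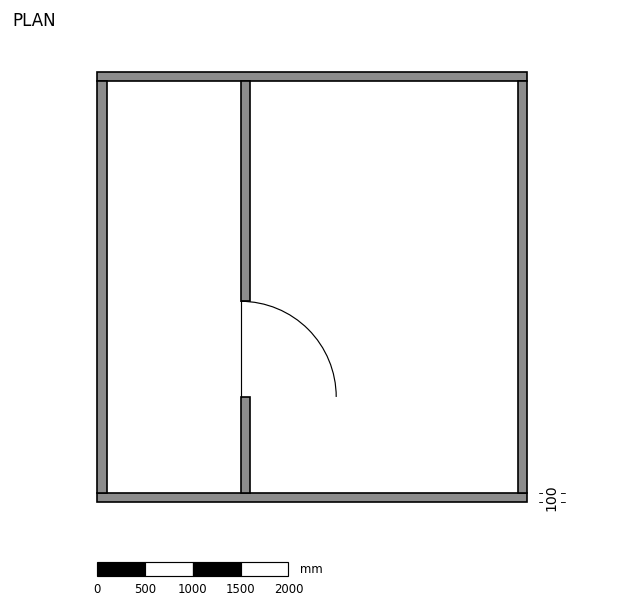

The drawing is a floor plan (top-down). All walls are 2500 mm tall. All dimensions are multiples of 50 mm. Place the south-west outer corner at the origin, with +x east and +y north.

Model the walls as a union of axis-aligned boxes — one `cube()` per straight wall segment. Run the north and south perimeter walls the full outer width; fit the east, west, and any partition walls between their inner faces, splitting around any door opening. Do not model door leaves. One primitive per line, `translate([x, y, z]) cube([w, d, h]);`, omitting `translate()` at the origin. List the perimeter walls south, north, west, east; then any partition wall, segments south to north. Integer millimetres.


cube([4500, 100, 2500]);
translate([0, 4400, 0]) cube([4500, 100, 2500]);
translate([0, 100, 0]) cube([100, 4300, 2500]);
translate([4400, 100, 0]) cube([100, 4300, 2500]);
translate([1500, 100, 0]) cube([100, 1000, 2500]);
translate([1500, 2100, 0]) cube([100, 2300, 2500]);
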